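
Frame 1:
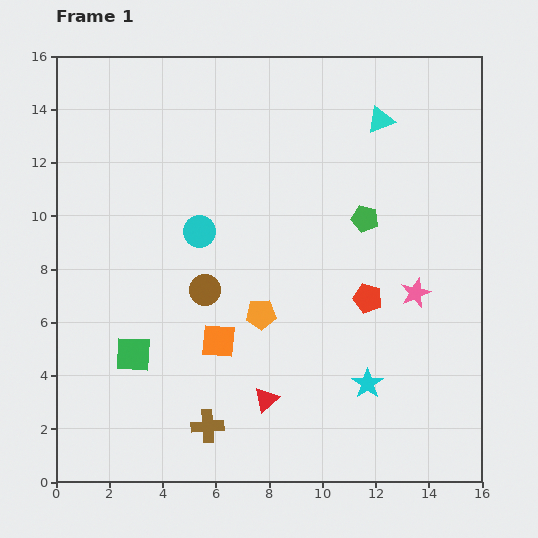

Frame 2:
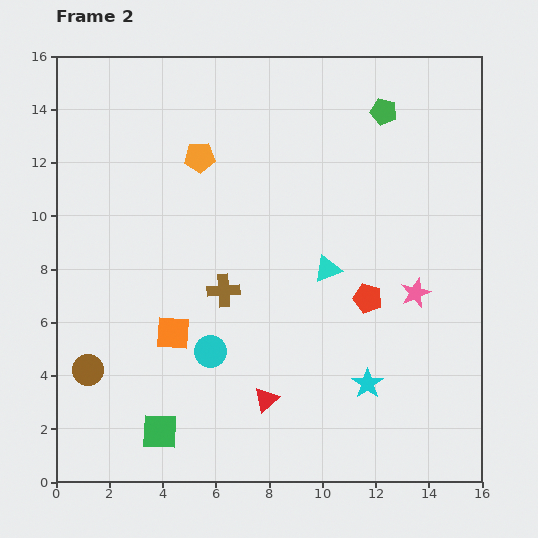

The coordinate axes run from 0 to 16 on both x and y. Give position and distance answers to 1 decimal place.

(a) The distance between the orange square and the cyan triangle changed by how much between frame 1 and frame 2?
-4.0

Distance in frame 1: 10.3. Distance in frame 2: 6.3.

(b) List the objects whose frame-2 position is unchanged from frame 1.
the cyan star, the pink star, the red pentagon, the red triangle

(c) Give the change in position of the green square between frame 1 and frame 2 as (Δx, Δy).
(1.0, -2.9)

The green square was at (2.9, 4.8) in frame 1 and (3.9, 1.9) in frame 2.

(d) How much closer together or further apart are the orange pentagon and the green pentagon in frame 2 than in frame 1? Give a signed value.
+1.8

Distance in frame 1: 5.3. Distance in frame 2: 7.1.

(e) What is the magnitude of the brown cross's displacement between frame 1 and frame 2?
5.1

The brown cross moved from (5.7, 2.1) to (6.3, 7.2), a distance of √(0.6² + 5.1²) ≈ 5.1.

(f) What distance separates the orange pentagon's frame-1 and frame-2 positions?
6.3

The orange pentagon moved from (7.7, 6.3) to (5.4, 12.2), a distance of √(2.3² + 5.9²) ≈ 6.3.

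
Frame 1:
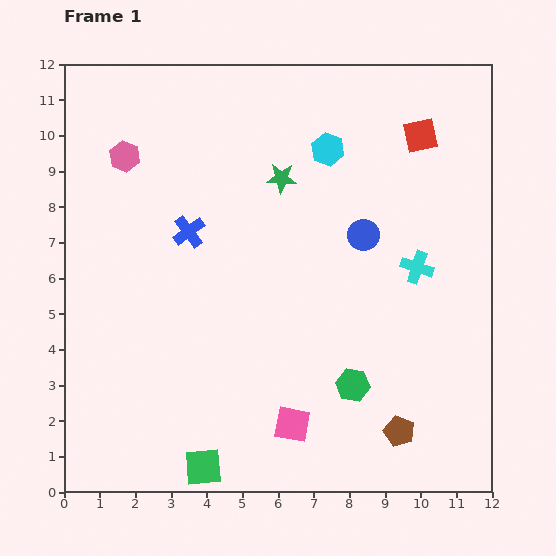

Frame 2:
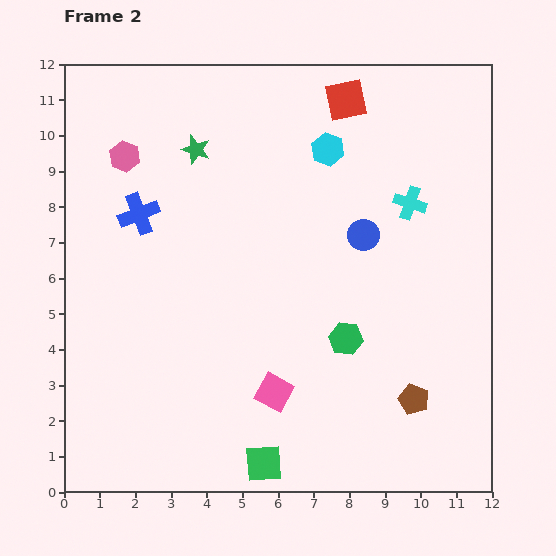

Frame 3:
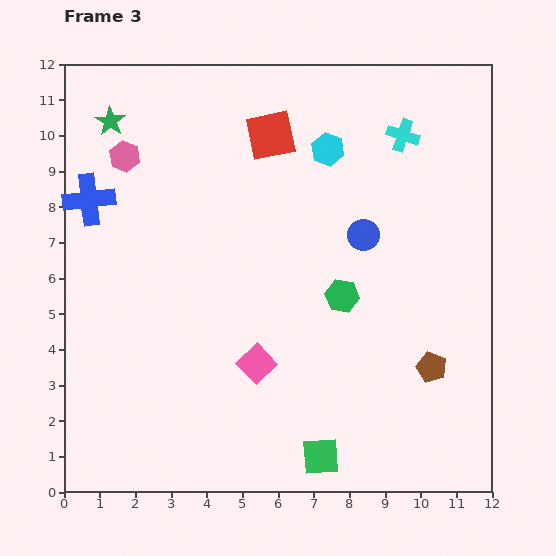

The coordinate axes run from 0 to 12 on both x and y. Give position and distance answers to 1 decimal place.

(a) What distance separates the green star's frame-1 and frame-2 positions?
2.5

The green star moved from (6.1, 8.8) to (3.7, 9.6), a distance of √(2.4² + 0.8²) ≈ 2.5.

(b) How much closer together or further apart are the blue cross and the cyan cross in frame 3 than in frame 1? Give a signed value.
+2.5

Distance in frame 1: 6.5. Distance in frame 3: 9.0.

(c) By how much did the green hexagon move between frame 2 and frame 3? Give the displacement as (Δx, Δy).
(-0.1, 1.2)

The green hexagon was at (7.9, 4.3) in frame 2 and (7.8, 5.5) in frame 3.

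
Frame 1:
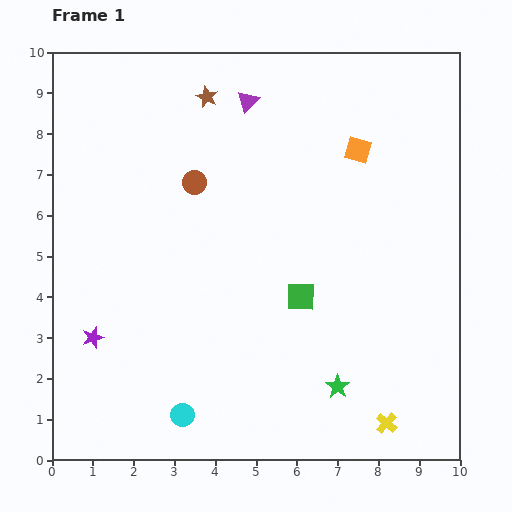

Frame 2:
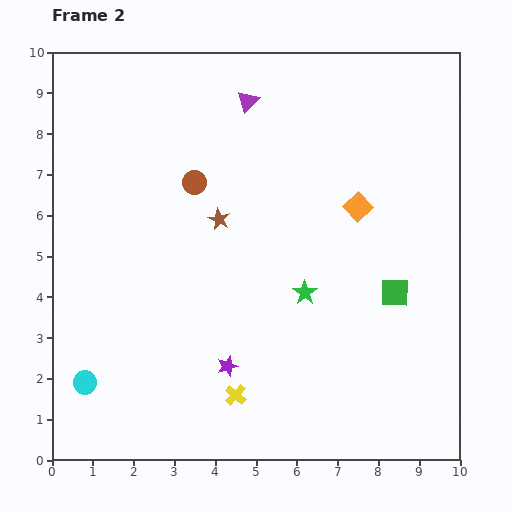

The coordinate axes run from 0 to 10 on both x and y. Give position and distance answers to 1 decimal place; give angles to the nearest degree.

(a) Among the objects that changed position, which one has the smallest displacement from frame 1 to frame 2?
the orange square

(moved 1.4)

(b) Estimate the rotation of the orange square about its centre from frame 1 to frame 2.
32° clockwise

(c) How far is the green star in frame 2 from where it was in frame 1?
2.4

The green star moved from (7.0, 1.8) to (6.2, 4.1), a distance of √(0.8² + 2.3²) ≈ 2.4.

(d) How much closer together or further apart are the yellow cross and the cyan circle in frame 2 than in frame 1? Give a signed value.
-1.3

Distance in frame 1: 5.0. Distance in frame 2: 3.7.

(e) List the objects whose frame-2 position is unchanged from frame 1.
the brown circle, the purple triangle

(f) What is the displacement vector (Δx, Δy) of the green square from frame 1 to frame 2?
(2.3, 0.1)

The green square was at (6.1, 4.0) in frame 1 and (8.4, 4.1) in frame 2.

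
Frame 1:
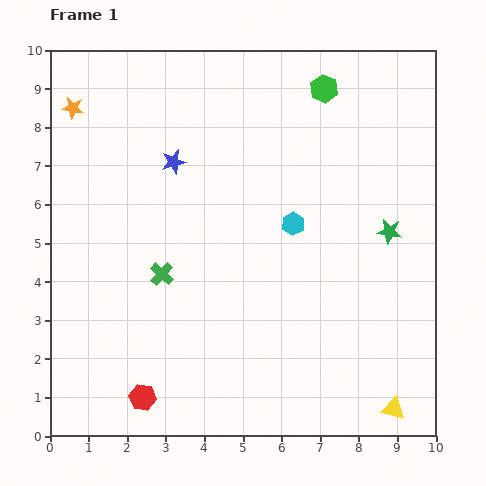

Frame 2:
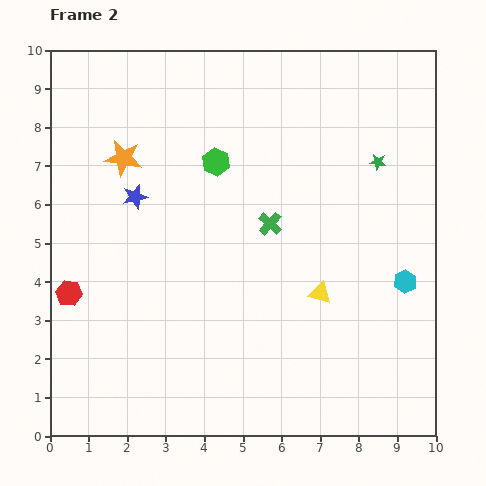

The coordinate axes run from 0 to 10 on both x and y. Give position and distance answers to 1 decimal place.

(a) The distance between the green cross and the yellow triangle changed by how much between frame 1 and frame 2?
-4.7

Distance in frame 1: 6.9. Distance in frame 2: 2.2.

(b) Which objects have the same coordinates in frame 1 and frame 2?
none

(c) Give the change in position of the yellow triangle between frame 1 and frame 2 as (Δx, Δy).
(-1.9, 3.0)

The yellow triangle was at (8.9, 0.7) in frame 1 and (7.0, 3.7) in frame 2.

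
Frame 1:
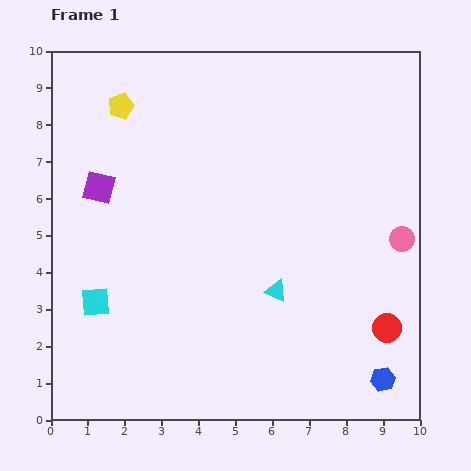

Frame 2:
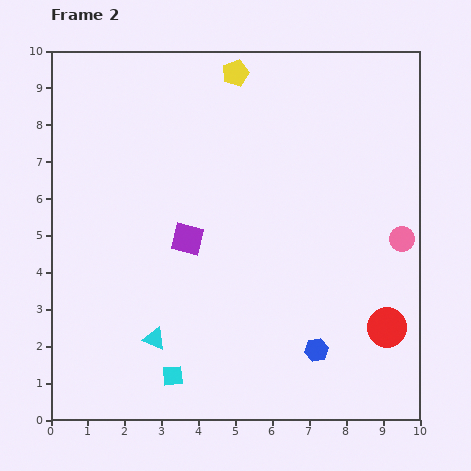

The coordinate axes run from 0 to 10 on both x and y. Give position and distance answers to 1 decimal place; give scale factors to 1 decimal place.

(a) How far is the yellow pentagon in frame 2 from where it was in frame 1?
3.2

The yellow pentagon moved from (1.9, 8.5) to (5.0, 9.4), a distance of √(3.1² + 0.9²) ≈ 3.2.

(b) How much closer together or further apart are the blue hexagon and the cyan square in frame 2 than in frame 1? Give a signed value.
-4.1

Distance in frame 1: 8.1. Distance in frame 2: 4.0.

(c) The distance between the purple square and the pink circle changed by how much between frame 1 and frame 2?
-2.5

Distance in frame 1: 8.3. Distance in frame 2: 5.8.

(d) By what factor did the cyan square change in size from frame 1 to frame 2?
0.7×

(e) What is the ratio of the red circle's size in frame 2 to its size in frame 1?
1.4×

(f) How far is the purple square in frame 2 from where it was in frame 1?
2.8

The purple square moved from (1.3, 6.3) to (3.7, 4.9), a distance of √(2.4² + 1.4²) ≈ 2.8.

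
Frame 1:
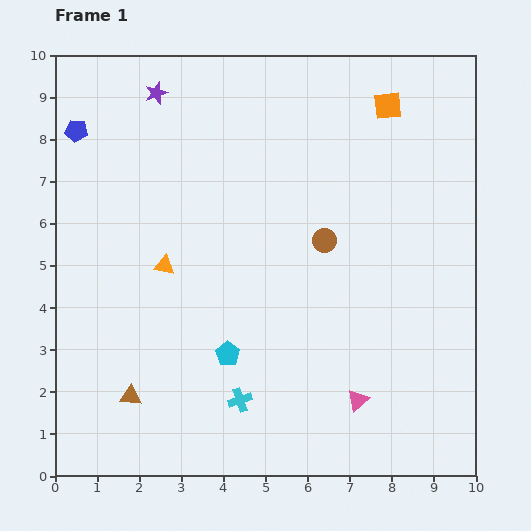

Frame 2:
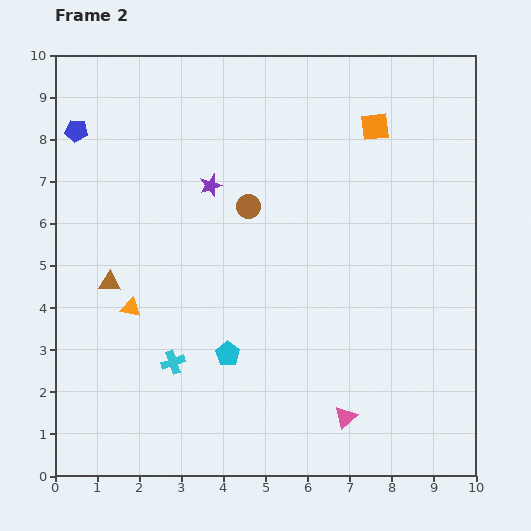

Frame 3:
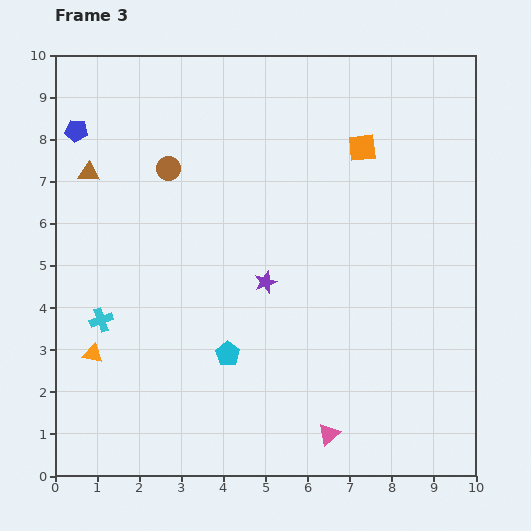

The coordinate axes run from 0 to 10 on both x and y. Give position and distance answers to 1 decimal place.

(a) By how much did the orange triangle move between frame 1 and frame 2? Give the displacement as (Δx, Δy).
(-0.8, -1.0)

The orange triangle was at (2.6, 5.0) in frame 1 and (1.8, 4.0) in frame 2.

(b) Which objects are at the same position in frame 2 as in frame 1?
the blue pentagon, the cyan pentagon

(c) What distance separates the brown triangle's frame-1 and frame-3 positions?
5.4

The brown triangle moved from (1.8, 1.9) to (0.8, 7.2), a distance of √(1.0² + 5.3²) ≈ 5.4.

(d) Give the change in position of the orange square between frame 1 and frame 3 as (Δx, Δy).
(-0.6, -1.0)

The orange square was at (7.9, 8.8) in frame 1 and (7.3, 7.8) in frame 3.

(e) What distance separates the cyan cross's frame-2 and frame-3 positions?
2.0

The cyan cross moved from (2.8, 2.7) to (1.1, 3.7), a distance of √(1.7² + 1.0²) ≈ 2.0.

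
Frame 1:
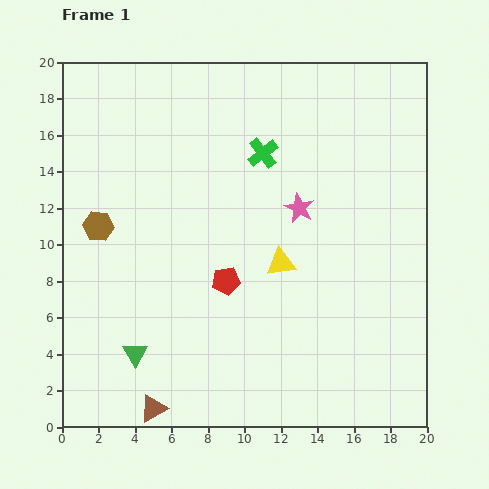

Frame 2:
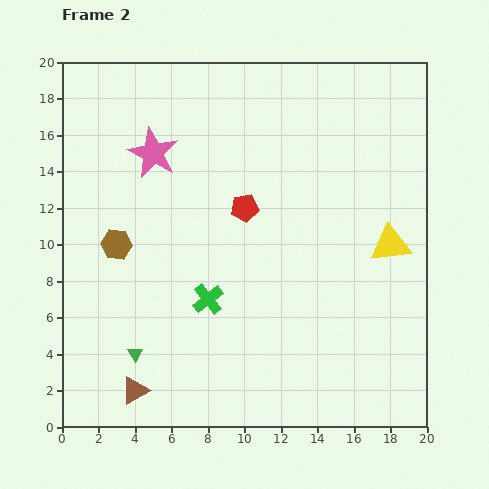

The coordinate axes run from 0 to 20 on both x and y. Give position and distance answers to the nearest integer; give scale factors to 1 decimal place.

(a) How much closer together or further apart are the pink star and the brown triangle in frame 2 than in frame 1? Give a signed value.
-1

Distance in frame 1: 14. Distance in frame 2: 13.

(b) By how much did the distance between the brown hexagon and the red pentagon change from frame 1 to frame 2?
-1

Distance in frame 1: 8. Distance in frame 2: 7.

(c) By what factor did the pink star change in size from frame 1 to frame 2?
1.7×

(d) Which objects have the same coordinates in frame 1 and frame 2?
the green triangle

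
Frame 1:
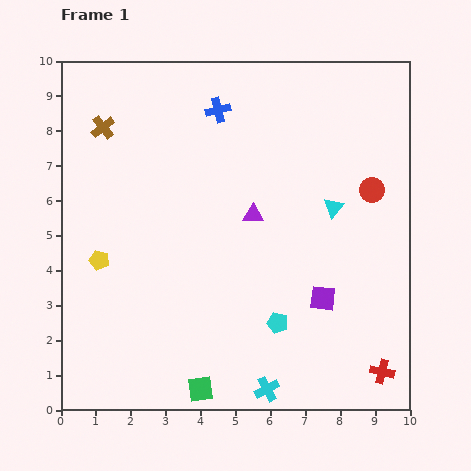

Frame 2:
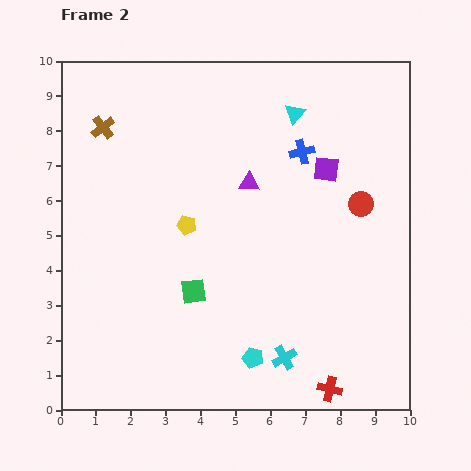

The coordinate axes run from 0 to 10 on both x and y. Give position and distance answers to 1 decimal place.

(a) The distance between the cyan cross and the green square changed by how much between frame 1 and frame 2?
+1.3

Distance in frame 1: 1.9. Distance in frame 2: 3.2.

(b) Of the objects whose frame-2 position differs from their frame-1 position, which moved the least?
the red circle

(moved 0.5)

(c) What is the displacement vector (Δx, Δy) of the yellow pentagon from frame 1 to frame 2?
(2.5, 1.0)

The yellow pentagon was at (1.1, 4.3) in frame 1 and (3.6, 5.3) in frame 2.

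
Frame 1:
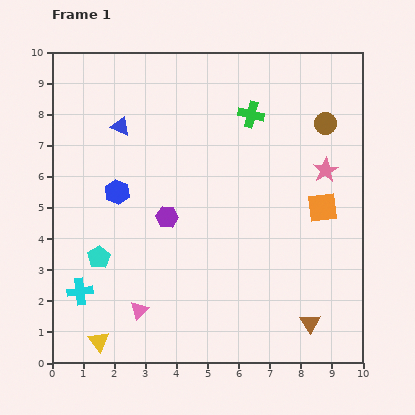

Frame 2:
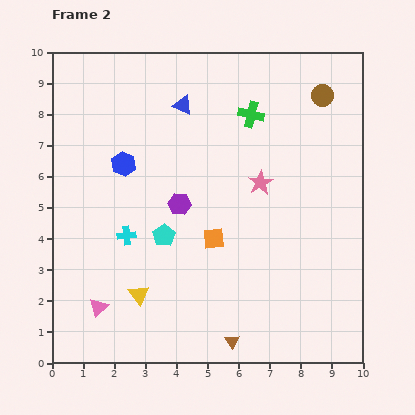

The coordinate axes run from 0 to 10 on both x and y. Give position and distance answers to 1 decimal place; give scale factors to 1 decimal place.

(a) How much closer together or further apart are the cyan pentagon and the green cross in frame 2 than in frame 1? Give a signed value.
-1.9

Distance in frame 1: 6.7. Distance in frame 2: 4.8.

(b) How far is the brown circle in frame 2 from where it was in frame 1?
0.9

The brown circle moved from (8.8, 7.7) to (8.7, 8.6), a distance of √(0.1² + 0.9²) ≈ 0.9.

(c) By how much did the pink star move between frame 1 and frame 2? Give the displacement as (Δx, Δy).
(-2.1, -0.4)

The pink star was at (8.8, 6.2) in frame 1 and (6.7, 5.8) in frame 2.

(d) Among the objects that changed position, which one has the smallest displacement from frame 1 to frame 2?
the purple hexagon

(moved 0.6)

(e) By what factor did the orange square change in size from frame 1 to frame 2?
0.7×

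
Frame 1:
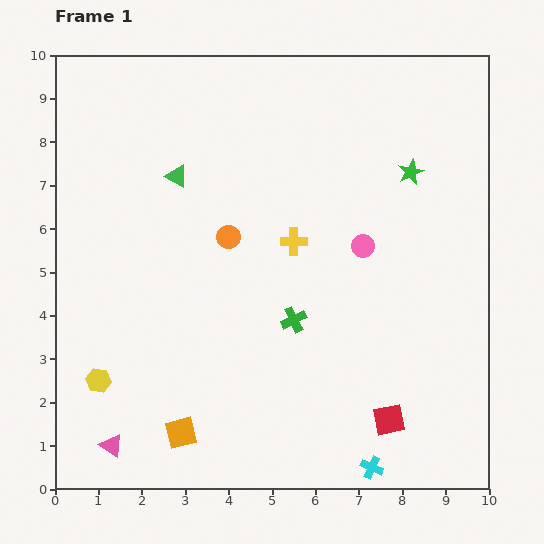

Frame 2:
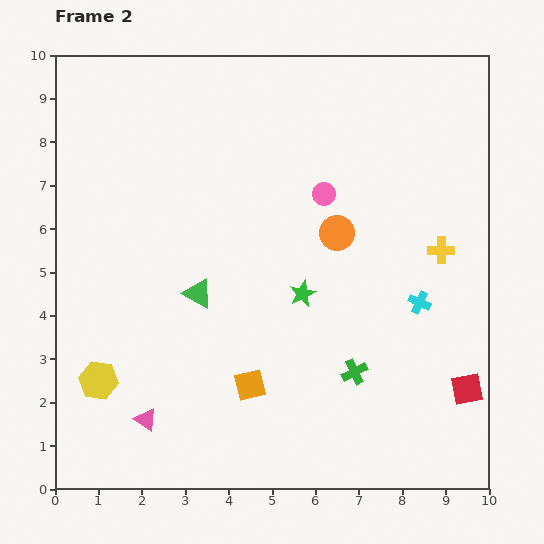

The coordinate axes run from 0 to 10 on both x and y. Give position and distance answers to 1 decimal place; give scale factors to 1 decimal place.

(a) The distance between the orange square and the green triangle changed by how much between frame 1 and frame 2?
-3.5

Distance in frame 1: 5.9. Distance in frame 2: 2.4.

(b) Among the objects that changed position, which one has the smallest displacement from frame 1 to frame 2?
the pink triangle

(moved 1.0)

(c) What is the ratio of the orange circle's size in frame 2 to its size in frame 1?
1.5×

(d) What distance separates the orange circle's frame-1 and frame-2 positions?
2.5

The orange circle moved from (4.0, 5.8) to (6.5, 5.9), a distance of √(2.5² + 0.1²) ≈ 2.5.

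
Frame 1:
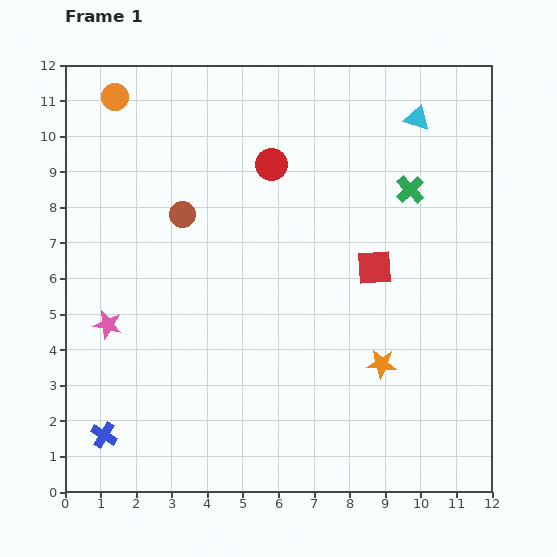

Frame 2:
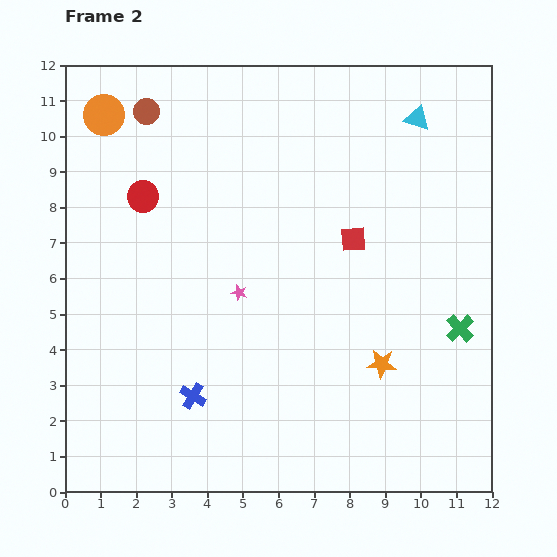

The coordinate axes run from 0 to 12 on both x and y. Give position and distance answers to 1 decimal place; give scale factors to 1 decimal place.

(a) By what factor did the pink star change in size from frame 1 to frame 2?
0.6×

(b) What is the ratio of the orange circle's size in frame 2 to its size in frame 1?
1.5×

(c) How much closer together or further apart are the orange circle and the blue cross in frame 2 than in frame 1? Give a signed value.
-1.2

Distance in frame 1: 9.5. Distance in frame 2: 8.3.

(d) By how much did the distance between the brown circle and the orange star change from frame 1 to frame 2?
+2.7

Distance in frame 1: 7.0. Distance in frame 2: 9.7.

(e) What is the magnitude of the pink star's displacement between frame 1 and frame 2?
3.8

The pink star moved from (1.2, 4.7) to (4.9, 5.6), a distance of √(3.7² + 0.9²) ≈ 3.8.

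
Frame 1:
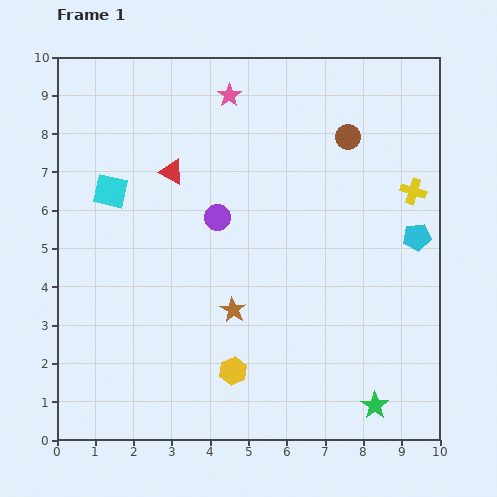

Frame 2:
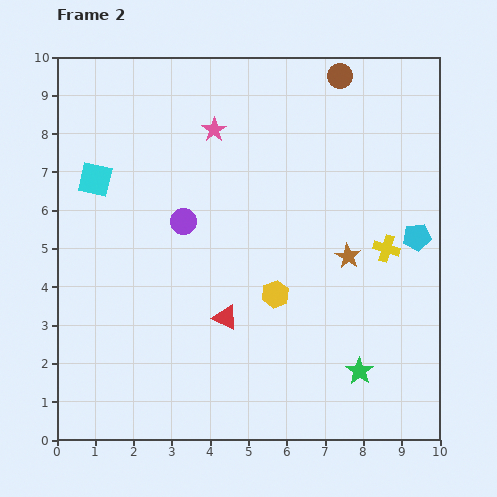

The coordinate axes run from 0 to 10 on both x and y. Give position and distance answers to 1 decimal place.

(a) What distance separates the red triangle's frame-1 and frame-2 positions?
4.0

The red triangle moved from (3.0, 7.0) to (4.4, 3.2), a distance of √(1.4² + 3.8²) ≈ 4.0.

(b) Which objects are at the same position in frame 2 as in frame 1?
the cyan pentagon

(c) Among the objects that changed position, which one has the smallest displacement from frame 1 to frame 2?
the cyan square

(moved 0.5)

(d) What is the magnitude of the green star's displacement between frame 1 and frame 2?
1.0

The green star moved from (8.3, 0.9) to (7.9, 1.8), a distance of √(0.4² + 0.9²) ≈ 1.0.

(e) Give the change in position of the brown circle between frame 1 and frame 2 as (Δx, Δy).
(-0.2, 1.6)

The brown circle was at (7.6, 7.9) in frame 1 and (7.4, 9.5) in frame 2.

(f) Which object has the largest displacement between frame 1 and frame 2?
the red triangle

(moved 4.0; next 3.3)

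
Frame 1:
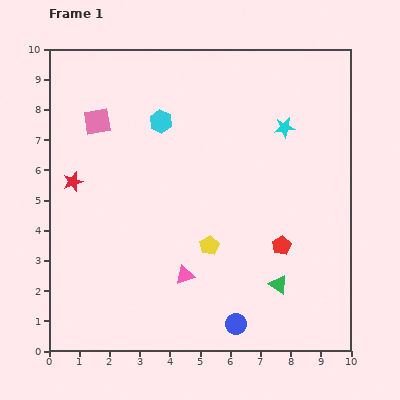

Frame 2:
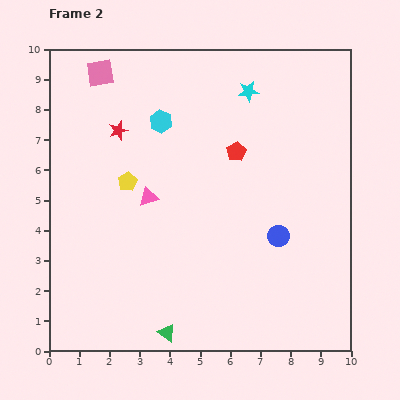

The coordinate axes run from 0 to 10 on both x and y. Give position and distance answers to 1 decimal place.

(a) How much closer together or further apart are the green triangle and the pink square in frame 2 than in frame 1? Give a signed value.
+0.8

Distance in frame 1: 8.1. Distance in frame 2: 8.9.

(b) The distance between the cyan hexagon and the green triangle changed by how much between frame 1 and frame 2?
+0.3

Distance in frame 1: 6.7. Distance in frame 2: 7.0.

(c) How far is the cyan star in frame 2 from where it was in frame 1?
1.7

The cyan star moved from (7.8, 7.4) to (6.6, 8.6), a distance of √(1.2² + 1.2²) ≈ 1.7.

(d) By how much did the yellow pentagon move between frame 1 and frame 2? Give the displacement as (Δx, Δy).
(-2.7, 2.1)

The yellow pentagon was at (5.3, 3.5) in frame 1 and (2.6, 5.6) in frame 2.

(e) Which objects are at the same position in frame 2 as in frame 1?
the cyan hexagon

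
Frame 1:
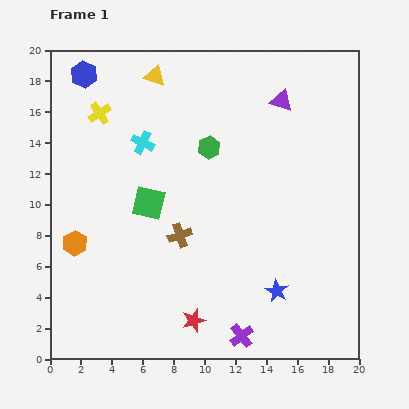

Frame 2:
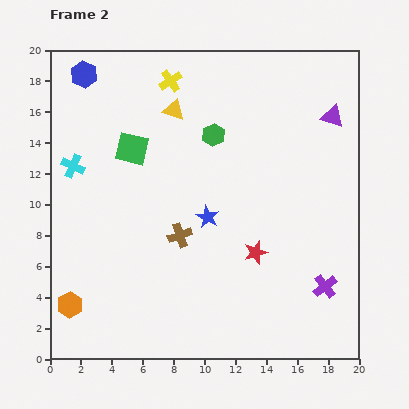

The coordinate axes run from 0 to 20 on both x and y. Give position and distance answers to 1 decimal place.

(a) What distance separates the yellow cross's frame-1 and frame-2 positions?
5.1

The yellow cross moved from (3.2, 15.9) to (7.8, 18.0), a distance of √(4.6² + 2.1²) ≈ 5.1.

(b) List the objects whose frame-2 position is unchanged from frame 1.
the blue hexagon, the brown cross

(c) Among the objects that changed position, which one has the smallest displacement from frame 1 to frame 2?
the green hexagon

(moved 0.9)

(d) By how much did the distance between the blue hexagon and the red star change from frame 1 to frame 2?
-1.4

Distance in frame 1: 17.4. Distance in frame 2: 16.0.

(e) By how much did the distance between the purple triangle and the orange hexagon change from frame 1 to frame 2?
+4.6

Distance in frame 1: 16.3. Distance in frame 2: 20.9.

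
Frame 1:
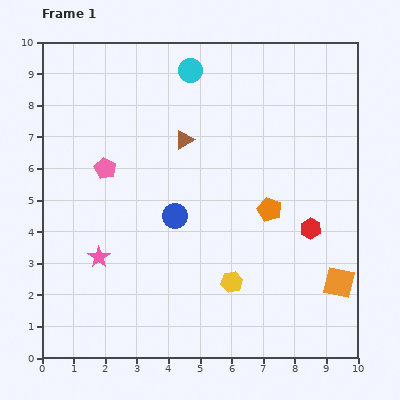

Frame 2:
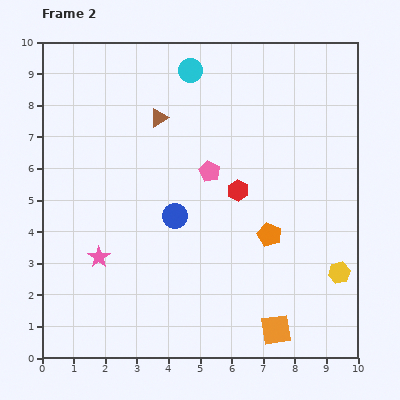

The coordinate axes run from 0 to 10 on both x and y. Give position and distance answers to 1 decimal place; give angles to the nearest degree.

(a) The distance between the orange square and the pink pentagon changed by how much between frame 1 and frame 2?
-2.8

Distance in frame 1: 8.2. Distance in frame 2: 5.4.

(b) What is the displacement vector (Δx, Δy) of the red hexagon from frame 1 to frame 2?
(-2.3, 1.2)

The red hexagon was at (8.5, 4.1) in frame 1 and (6.2, 5.3) in frame 2.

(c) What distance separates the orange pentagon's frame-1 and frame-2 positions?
0.8

The orange pentagon moved from (7.2, 4.7) to (7.2, 3.9), a distance of √(0.0² + 0.8²) ≈ 0.8.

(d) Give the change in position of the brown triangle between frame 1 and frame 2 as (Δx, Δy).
(-0.8, 0.7)

The brown triangle was at (4.5, 6.9) in frame 1 and (3.7, 7.6) in frame 2.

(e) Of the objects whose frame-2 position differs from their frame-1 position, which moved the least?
the orange pentagon

(moved 0.8)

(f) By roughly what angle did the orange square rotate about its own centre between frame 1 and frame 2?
20° counter-clockwise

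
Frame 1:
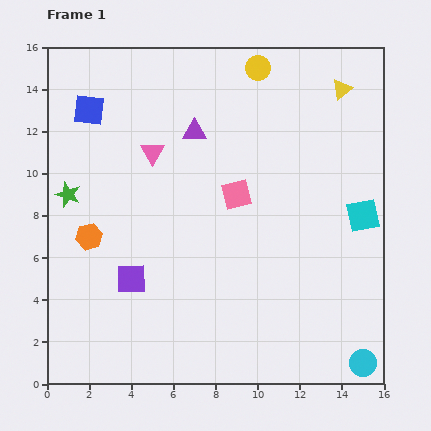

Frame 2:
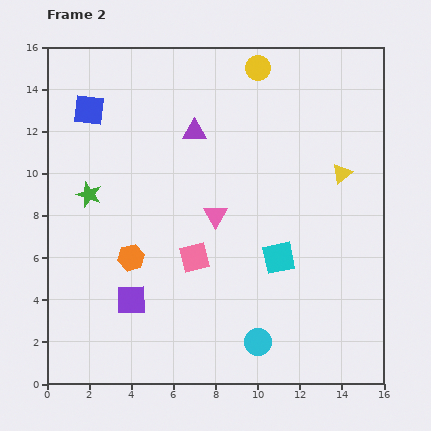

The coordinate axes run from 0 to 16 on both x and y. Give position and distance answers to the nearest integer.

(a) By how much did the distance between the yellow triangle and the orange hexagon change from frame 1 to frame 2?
-3

Distance in frame 1: 14. Distance in frame 2: 11.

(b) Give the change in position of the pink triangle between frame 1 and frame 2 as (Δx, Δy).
(3, -3)

The pink triangle was at (5, 11) in frame 1 and (8, 8) in frame 2.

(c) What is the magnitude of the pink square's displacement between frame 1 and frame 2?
4

The pink square moved from (9, 9) to (7, 6), a distance of √(2² + 3²) ≈ 4.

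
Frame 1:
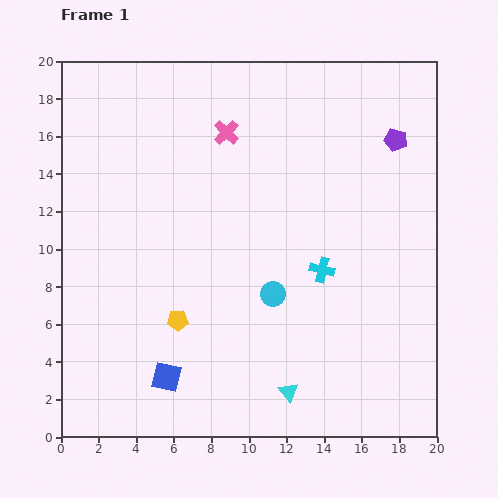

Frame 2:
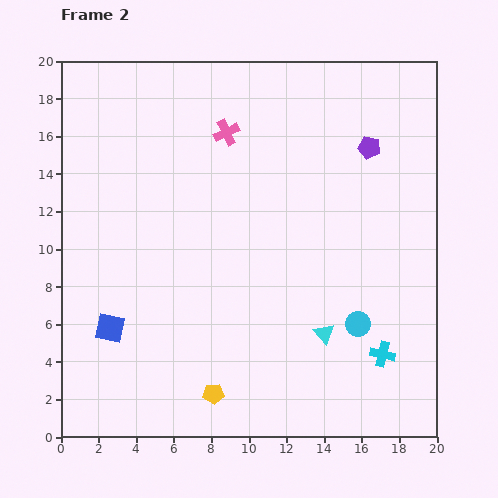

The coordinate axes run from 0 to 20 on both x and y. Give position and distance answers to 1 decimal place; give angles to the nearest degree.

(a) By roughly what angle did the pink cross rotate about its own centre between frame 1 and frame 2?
20° clockwise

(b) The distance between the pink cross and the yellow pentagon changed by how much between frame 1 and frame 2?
+3.6

Distance in frame 1: 10.3. Distance in frame 2: 13.9.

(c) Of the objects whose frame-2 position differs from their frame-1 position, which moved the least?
the purple pentagon

(moved 1.5)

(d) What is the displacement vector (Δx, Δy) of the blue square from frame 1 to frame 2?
(-3.0, 2.6)

The blue square was at (5.6, 3.2) in frame 1 and (2.6, 5.8) in frame 2.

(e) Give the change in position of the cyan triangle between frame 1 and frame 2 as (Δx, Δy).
(1.9, 3.1)

The cyan triangle was at (12.1, 2.4) in frame 1 and (14.0, 5.5) in frame 2.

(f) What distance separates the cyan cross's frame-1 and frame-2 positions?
5.5

The cyan cross moved from (13.9, 8.9) to (17.1, 4.4), a distance of √(3.2² + 4.5²) ≈ 5.5.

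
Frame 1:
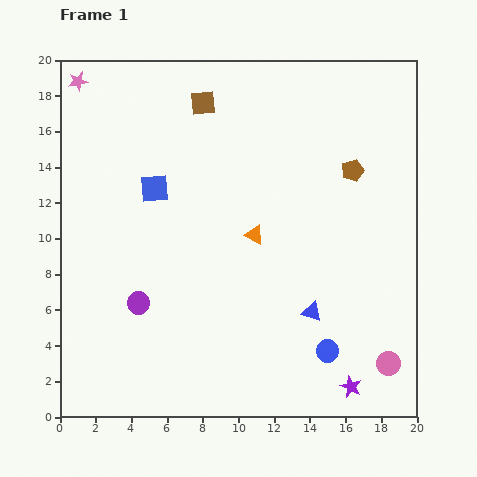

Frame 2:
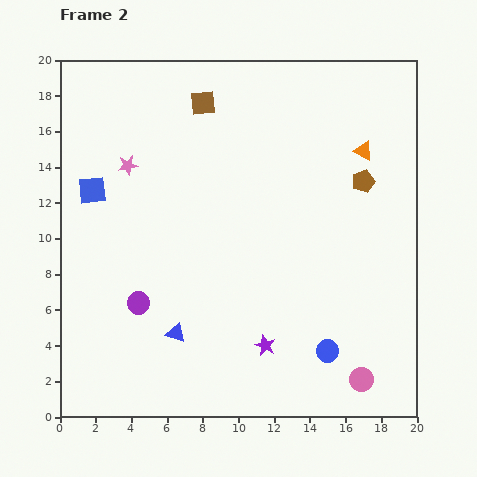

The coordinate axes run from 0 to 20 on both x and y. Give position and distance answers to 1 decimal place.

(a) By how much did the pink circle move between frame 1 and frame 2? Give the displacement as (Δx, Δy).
(-1.5, -0.9)

The pink circle was at (18.4, 3.0) in frame 1 and (16.9, 2.1) in frame 2.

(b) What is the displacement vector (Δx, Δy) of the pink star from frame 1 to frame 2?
(2.8, -4.7)

The pink star was at (1.0, 18.8) in frame 1 and (3.8, 14.1) in frame 2.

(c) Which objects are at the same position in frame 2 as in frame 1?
the blue circle, the purple circle, the brown square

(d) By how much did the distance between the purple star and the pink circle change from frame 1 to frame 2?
+3.2

Distance in frame 1: 2.5. Distance in frame 2: 5.7.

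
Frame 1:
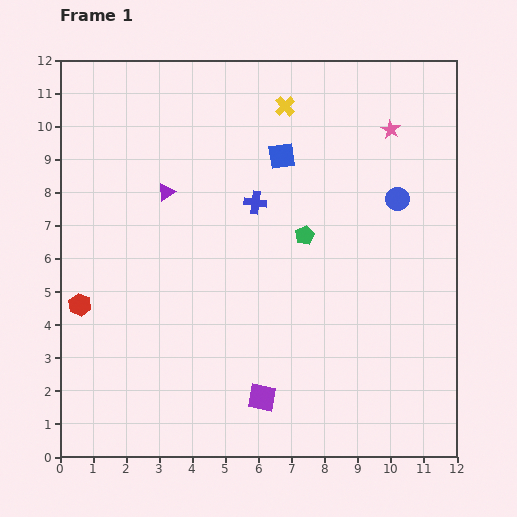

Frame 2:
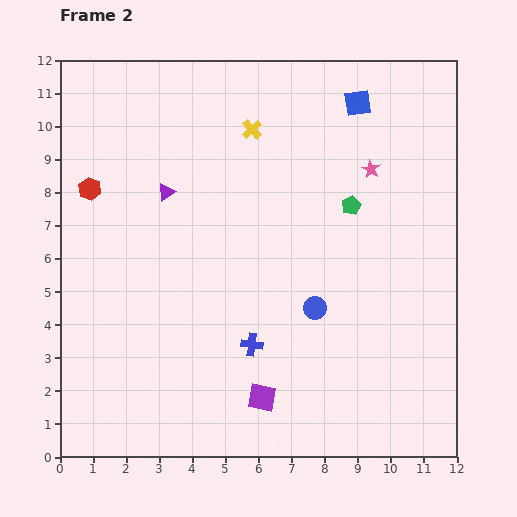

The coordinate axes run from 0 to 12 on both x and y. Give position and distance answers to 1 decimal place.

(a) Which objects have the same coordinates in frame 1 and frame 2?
the purple square, the purple triangle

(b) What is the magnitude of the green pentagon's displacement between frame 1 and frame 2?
1.7

The green pentagon moved from (7.4, 6.7) to (8.8, 7.6), a distance of √(1.4² + 0.9²) ≈ 1.7.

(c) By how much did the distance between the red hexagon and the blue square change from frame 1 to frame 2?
+0.9

Distance in frame 1: 7.6. Distance in frame 2: 8.5.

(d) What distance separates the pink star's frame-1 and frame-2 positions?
1.3

The pink star moved from (10.0, 9.9) to (9.4, 8.7), a distance of √(0.6² + 1.2²) ≈ 1.3.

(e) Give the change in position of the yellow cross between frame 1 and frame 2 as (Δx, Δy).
(-1.0, -0.7)

The yellow cross was at (6.8, 10.6) in frame 1 and (5.8, 9.9) in frame 2.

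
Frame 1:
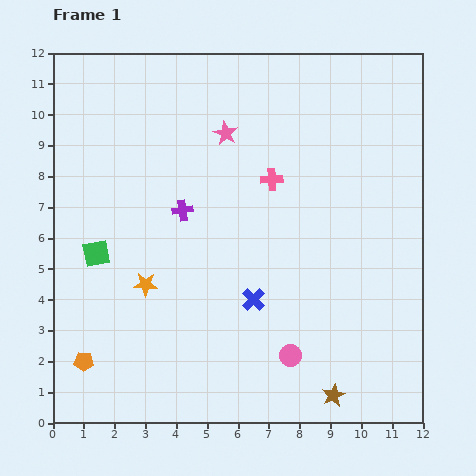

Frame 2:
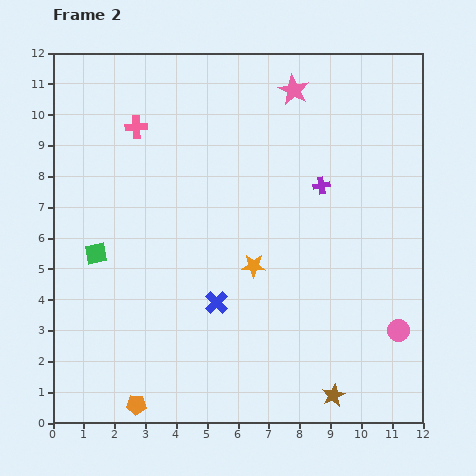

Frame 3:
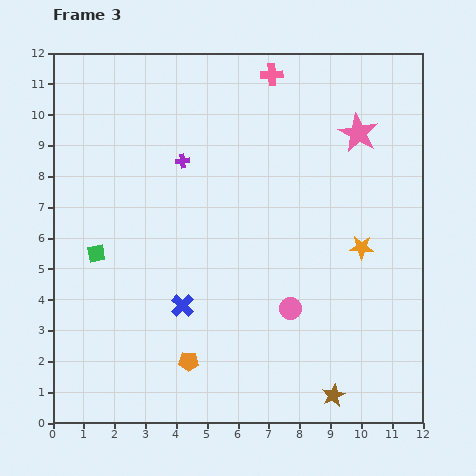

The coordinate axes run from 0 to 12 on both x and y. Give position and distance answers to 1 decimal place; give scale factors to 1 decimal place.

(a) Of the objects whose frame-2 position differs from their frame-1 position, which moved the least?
the blue cross

(moved 1.2)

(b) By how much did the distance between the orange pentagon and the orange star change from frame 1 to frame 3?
+3.5

Distance in frame 1: 3.2. Distance in frame 3: 6.7.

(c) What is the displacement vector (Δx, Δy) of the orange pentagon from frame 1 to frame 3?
(3.4, 0.0)

The orange pentagon was at (1.0, 2.0) in frame 1 and (4.4, 2.0) in frame 3.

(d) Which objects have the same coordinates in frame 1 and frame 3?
the green square, the brown star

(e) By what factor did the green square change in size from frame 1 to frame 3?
0.7×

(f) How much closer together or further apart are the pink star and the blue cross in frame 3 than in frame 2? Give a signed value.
+0.7

Distance in frame 2: 7.3. Distance in frame 3: 8.0.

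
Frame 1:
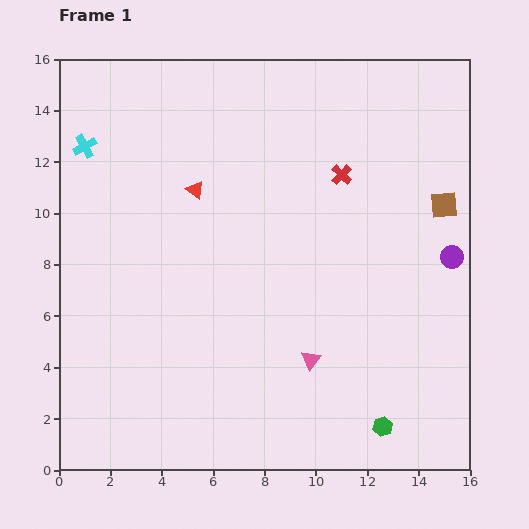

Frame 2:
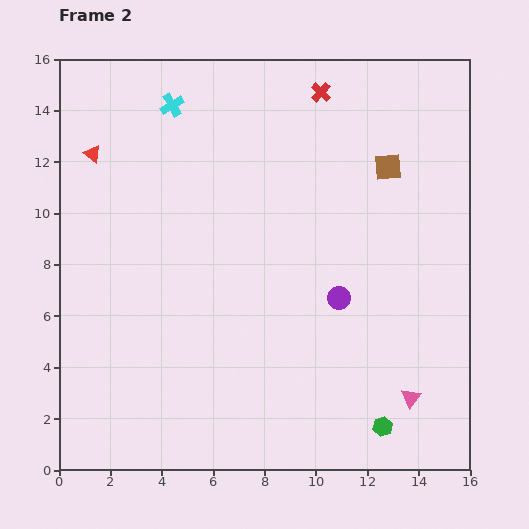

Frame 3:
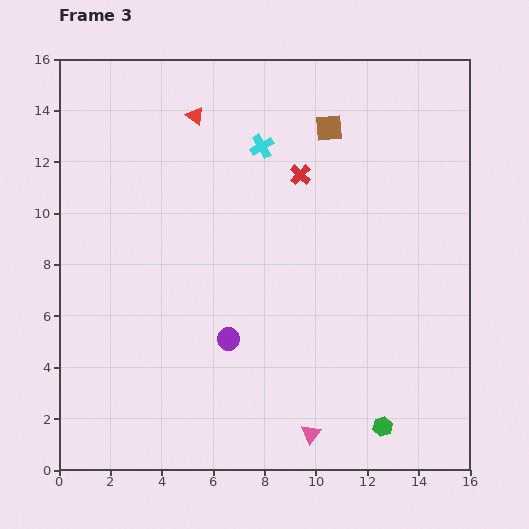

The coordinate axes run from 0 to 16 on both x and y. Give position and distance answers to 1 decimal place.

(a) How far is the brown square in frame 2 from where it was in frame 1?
2.7

The brown square moved from (15.0, 10.3) to (12.8, 11.8), a distance of √(2.2² + 1.5²) ≈ 2.7.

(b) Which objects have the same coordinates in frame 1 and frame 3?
the green hexagon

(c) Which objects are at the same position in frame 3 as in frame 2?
the green hexagon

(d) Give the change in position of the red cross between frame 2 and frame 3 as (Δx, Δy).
(-0.8, -3.2)

The red cross was at (10.2, 14.7) in frame 2 and (9.4, 11.5) in frame 3.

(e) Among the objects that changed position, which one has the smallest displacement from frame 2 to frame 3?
the brown square

(moved 2.7)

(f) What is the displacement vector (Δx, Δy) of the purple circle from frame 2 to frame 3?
(-4.3, -1.6)

The purple circle was at (10.9, 6.7) in frame 2 and (6.6, 5.1) in frame 3.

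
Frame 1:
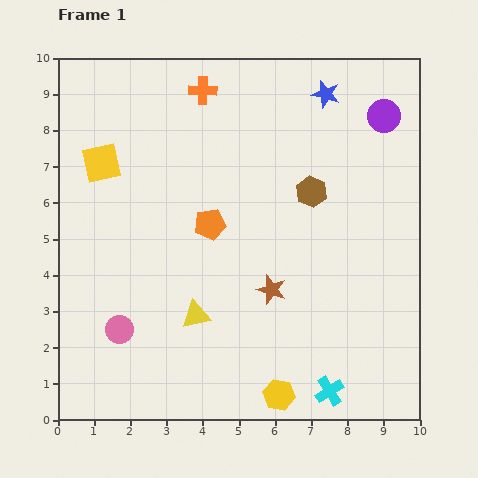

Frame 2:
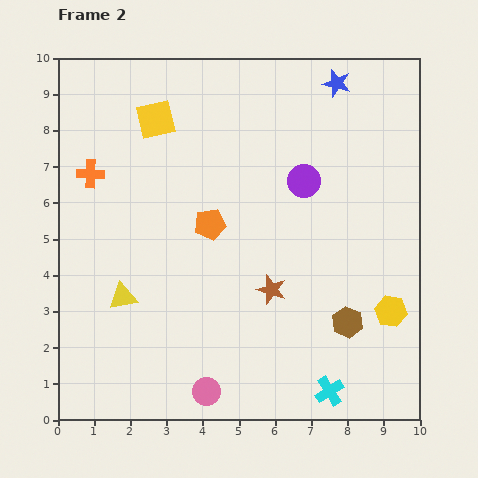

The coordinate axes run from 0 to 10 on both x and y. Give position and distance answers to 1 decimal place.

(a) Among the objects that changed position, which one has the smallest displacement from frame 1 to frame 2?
the blue star

(moved 0.4)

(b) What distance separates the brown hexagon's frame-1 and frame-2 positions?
3.7

The brown hexagon moved from (7.0, 6.3) to (8.0, 2.7), a distance of √(1.0² + 3.6²) ≈ 3.7.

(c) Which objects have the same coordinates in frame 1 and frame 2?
the brown star, the orange pentagon, the cyan cross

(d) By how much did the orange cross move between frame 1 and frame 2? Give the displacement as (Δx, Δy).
(-3.1, -2.3)

The orange cross was at (4.0, 9.1) in frame 1 and (0.9, 6.8) in frame 2.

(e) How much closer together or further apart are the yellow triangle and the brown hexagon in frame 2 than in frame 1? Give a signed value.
+1.5

Distance in frame 1: 4.7. Distance in frame 2: 6.2.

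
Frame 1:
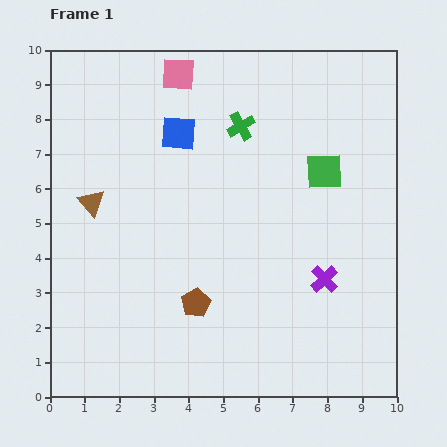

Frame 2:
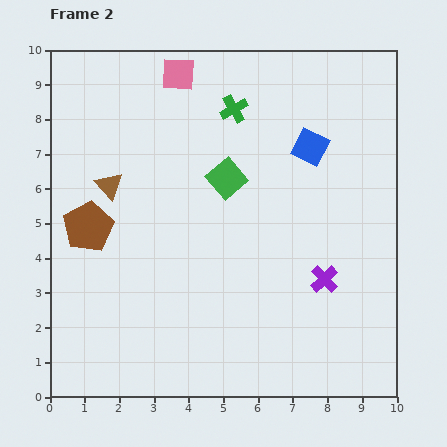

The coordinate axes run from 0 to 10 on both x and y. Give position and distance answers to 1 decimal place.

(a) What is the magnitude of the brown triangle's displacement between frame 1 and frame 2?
0.7

The brown triangle moved from (1.2, 5.6) to (1.7, 6.1), a distance of √(0.5² + 0.5²) ≈ 0.7.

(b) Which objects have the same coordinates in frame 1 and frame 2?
the pink square, the purple cross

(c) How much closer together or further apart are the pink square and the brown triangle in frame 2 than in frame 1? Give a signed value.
-0.7

Distance in frame 1: 4.5. Distance in frame 2: 3.8.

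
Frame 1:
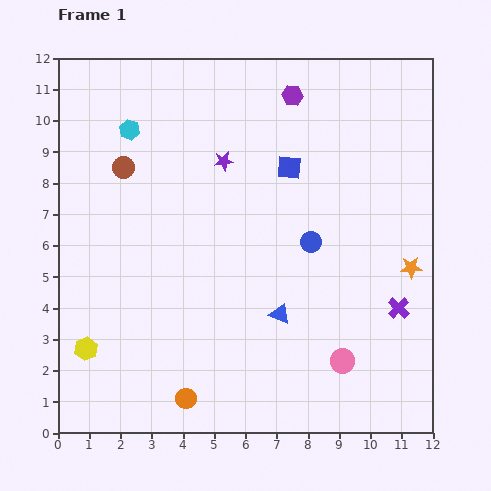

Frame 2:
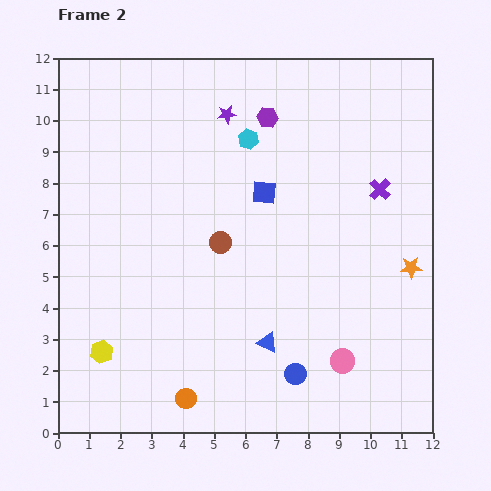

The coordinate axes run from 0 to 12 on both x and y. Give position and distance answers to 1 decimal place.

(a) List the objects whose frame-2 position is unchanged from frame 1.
the pink circle, the orange circle, the orange star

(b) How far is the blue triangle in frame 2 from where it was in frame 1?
1.0

The blue triangle moved from (7.1, 3.8) to (6.7, 2.9), a distance of √(0.4² + 0.9²) ≈ 1.0.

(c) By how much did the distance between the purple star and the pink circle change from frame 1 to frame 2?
+1.3

Distance in frame 1: 7.4. Distance in frame 2: 8.7.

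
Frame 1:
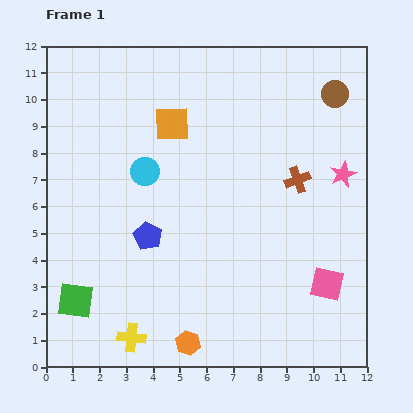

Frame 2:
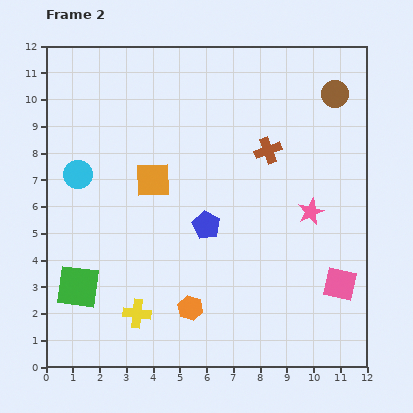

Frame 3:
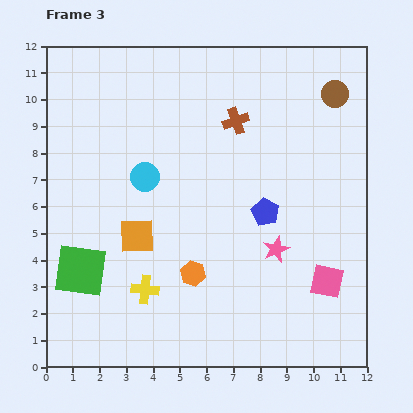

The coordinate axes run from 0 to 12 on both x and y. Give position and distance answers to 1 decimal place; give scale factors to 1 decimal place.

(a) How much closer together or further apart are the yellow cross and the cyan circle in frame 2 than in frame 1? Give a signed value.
-0.6

Distance in frame 1: 6.2. Distance in frame 2: 5.6.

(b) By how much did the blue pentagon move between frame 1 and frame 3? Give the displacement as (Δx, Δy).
(4.4, 0.9)

The blue pentagon was at (3.8, 4.9) in frame 1 and (8.2, 5.8) in frame 3.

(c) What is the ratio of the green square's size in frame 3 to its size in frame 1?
1.5×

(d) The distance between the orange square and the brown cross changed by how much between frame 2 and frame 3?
+1.3

Distance in frame 2: 4.4. Distance in frame 3: 5.7.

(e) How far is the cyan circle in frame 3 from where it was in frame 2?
2.5

The cyan circle moved from (1.2, 7.2) to (3.7, 7.1), a distance of √(2.5² + 0.1²) ≈ 2.5.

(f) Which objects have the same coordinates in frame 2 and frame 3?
the brown circle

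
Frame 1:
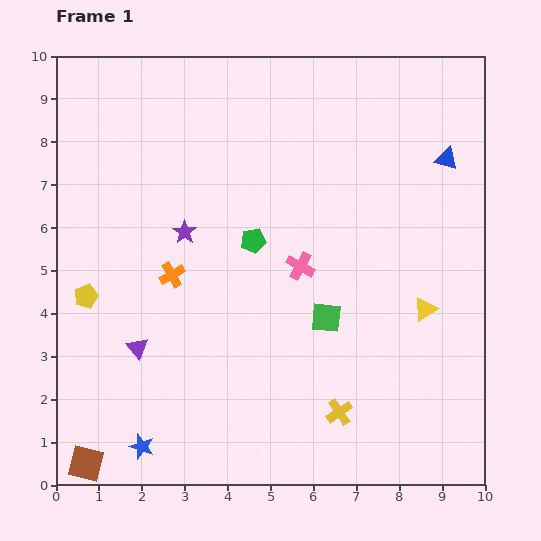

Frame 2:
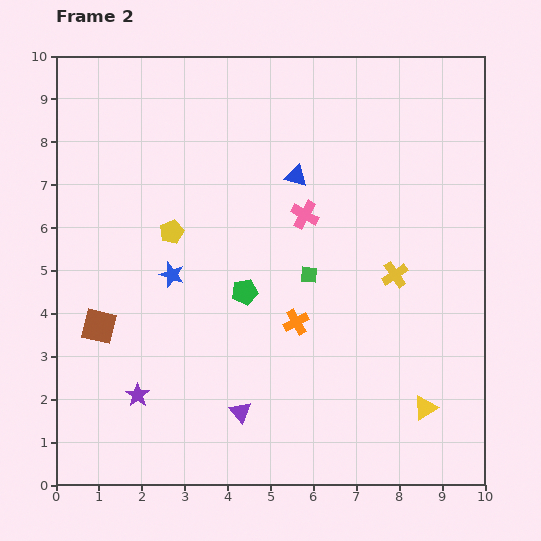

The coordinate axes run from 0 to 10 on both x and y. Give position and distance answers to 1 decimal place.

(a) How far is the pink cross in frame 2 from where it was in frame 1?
1.2

The pink cross moved from (5.7, 5.1) to (5.8, 6.3), a distance of √(0.1² + 1.2²) ≈ 1.2.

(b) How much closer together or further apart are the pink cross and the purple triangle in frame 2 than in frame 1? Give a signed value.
+0.6

Distance in frame 1: 4.2. Distance in frame 2: 4.8.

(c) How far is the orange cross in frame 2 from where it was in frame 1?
3.1

The orange cross moved from (2.7, 4.9) to (5.6, 3.8), a distance of √(2.9² + 1.1²) ≈ 3.1.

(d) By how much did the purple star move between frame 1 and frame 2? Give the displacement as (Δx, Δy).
(-1.1, -3.8)

The purple star was at (3.0, 5.9) in frame 1 and (1.9, 2.1) in frame 2.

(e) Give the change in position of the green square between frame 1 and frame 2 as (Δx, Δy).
(-0.4, 1.0)

The green square was at (6.3, 3.9) in frame 1 and (5.9, 4.9) in frame 2.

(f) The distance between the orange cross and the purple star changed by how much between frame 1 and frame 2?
+3.1

Distance in frame 1: 1.0. Distance in frame 2: 4.1.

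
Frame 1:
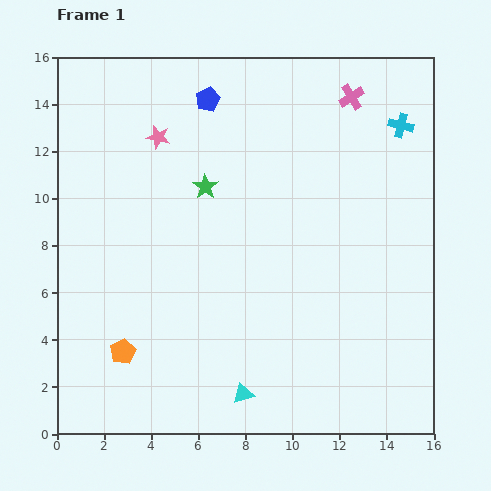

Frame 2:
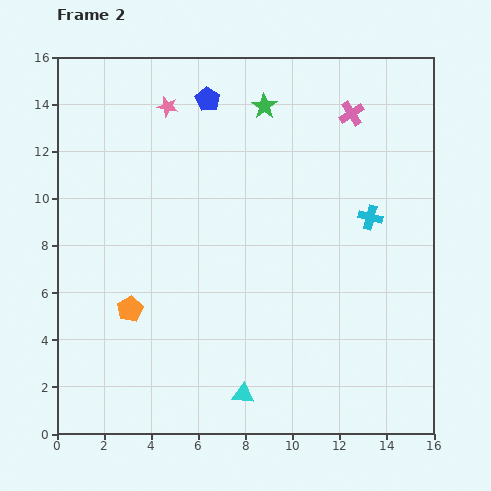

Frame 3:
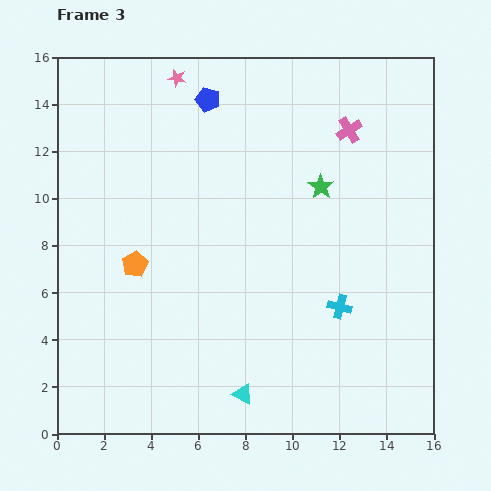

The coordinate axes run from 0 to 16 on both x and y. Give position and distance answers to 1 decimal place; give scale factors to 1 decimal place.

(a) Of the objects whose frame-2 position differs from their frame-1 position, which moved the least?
the pink cross

(moved 0.7)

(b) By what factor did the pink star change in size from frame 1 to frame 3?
0.7×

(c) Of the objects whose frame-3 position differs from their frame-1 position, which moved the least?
the pink cross

(moved 1.4)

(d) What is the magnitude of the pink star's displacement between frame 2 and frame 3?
1.3

The pink star moved from (4.7, 13.9) to (5.1, 15.1), a distance of √(0.4² + 1.2²) ≈ 1.3.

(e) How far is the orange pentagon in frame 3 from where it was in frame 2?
1.9

The orange pentagon moved from (3.1, 5.3) to (3.3, 7.2), a distance of √(0.2² + 1.9²) ≈ 1.9.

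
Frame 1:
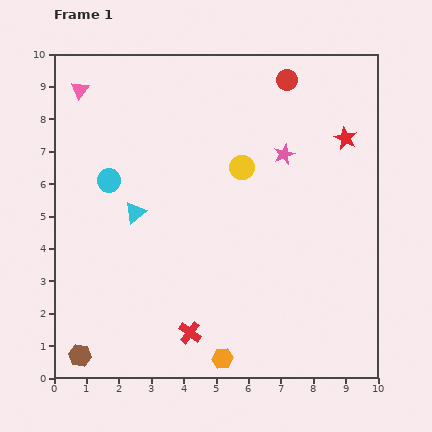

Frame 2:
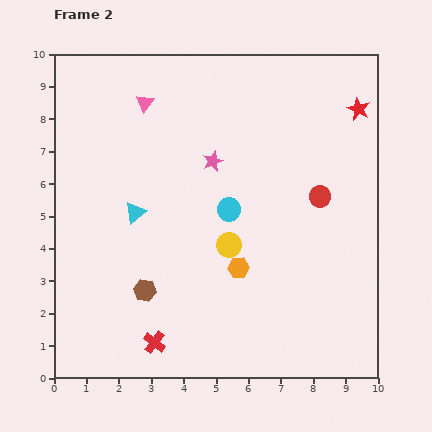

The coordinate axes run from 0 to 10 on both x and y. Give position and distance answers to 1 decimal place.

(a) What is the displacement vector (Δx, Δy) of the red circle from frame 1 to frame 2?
(1.0, -3.6)

The red circle was at (7.2, 9.2) in frame 1 and (8.2, 5.6) in frame 2.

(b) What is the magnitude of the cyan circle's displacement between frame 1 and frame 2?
3.8

The cyan circle moved from (1.7, 6.1) to (5.4, 5.2), a distance of √(3.7² + 0.9²) ≈ 3.8.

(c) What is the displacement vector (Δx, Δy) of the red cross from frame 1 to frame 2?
(-1.1, -0.3)

The red cross was at (4.2, 1.4) in frame 1 and (3.1, 1.1) in frame 2.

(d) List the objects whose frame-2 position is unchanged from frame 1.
the cyan triangle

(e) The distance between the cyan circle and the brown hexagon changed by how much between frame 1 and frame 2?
-1.9

Distance in frame 1: 5.5. Distance in frame 2: 3.6.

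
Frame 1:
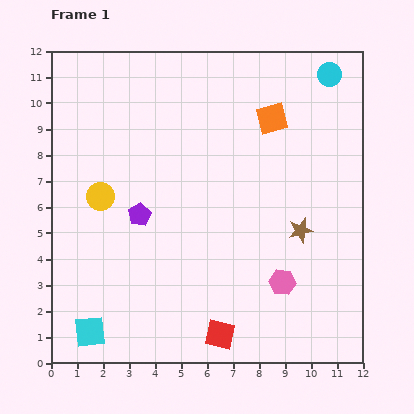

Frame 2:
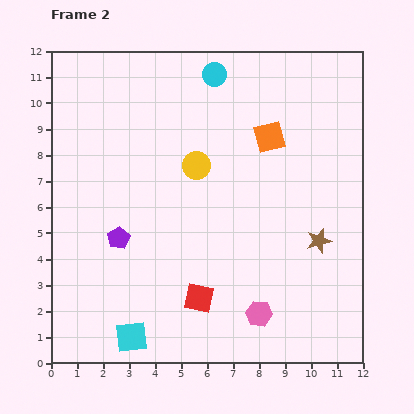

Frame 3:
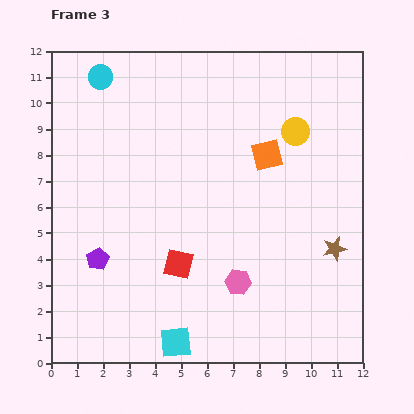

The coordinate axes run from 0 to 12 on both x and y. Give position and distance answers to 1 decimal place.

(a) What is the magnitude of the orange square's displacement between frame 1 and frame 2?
0.7

The orange square moved from (8.5, 9.4) to (8.4, 8.7), a distance of √(0.1² + 0.7²) ≈ 0.7.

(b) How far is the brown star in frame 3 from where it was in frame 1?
1.5

The brown star moved from (9.6, 5.1) to (10.9, 4.4), a distance of √(1.3² + 0.7²) ≈ 1.5.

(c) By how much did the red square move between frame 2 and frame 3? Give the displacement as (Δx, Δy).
(-0.8, 1.3)

The red square was at (5.7, 2.5) in frame 2 and (4.9, 3.8) in frame 3.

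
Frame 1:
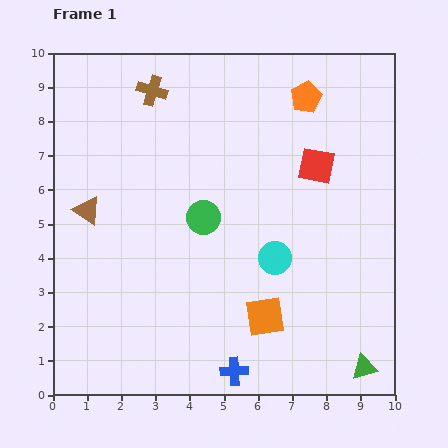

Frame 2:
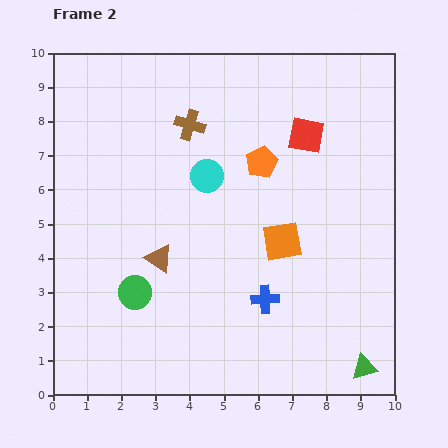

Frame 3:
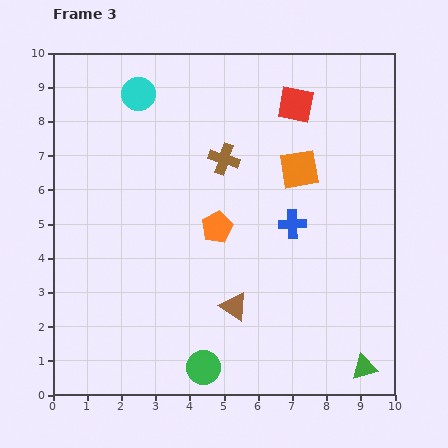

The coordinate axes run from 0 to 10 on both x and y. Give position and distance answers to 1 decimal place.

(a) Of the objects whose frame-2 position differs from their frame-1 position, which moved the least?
the red square

(moved 0.9)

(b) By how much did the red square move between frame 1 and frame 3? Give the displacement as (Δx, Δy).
(-0.6, 1.8)

The red square was at (7.7, 6.7) in frame 1 and (7.1, 8.5) in frame 3.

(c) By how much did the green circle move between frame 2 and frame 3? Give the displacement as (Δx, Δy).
(2.0, -2.2)

The green circle was at (2.4, 3.0) in frame 2 and (4.4, 0.8) in frame 3.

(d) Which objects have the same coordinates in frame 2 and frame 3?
the green triangle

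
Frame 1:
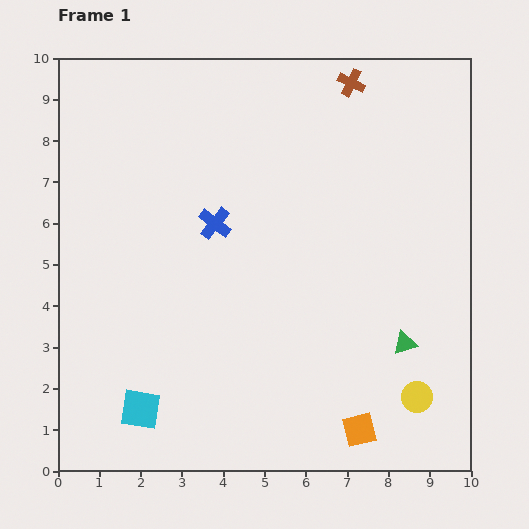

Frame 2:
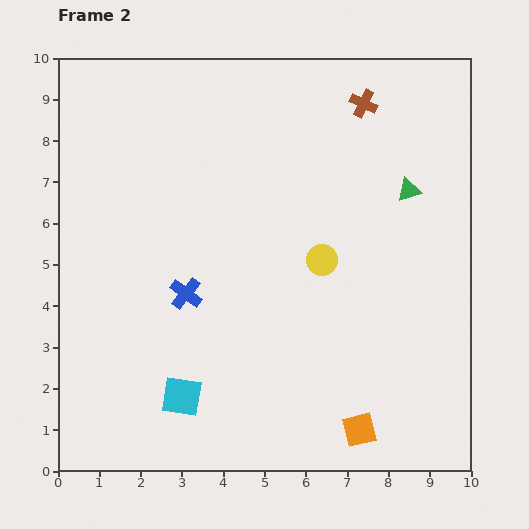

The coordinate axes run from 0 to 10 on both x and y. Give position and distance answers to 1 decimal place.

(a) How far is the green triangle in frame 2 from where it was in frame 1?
3.7

The green triangle moved from (8.4, 3.1) to (8.5, 6.8), a distance of √(0.1² + 3.7²) ≈ 3.7.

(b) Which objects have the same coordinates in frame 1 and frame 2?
the orange square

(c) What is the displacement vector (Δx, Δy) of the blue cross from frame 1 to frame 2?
(-0.7, -1.7)

The blue cross was at (3.8, 6.0) in frame 1 and (3.1, 4.3) in frame 2.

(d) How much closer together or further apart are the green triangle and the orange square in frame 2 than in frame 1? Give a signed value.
+3.5

Distance in frame 1: 2.4. Distance in frame 2: 5.9.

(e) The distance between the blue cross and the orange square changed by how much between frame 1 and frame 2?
-0.8

Distance in frame 1: 6.1. Distance in frame 2: 5.3.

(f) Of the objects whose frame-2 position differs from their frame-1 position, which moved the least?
the brown cross

(moved 0.6)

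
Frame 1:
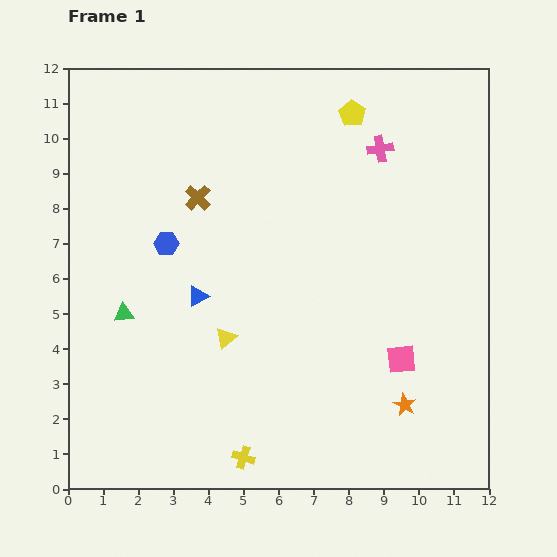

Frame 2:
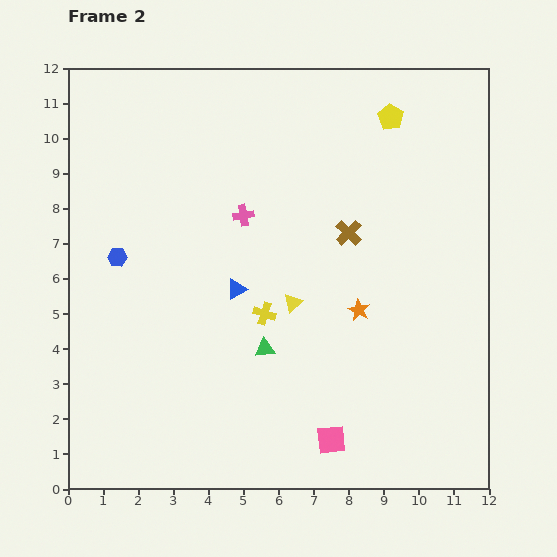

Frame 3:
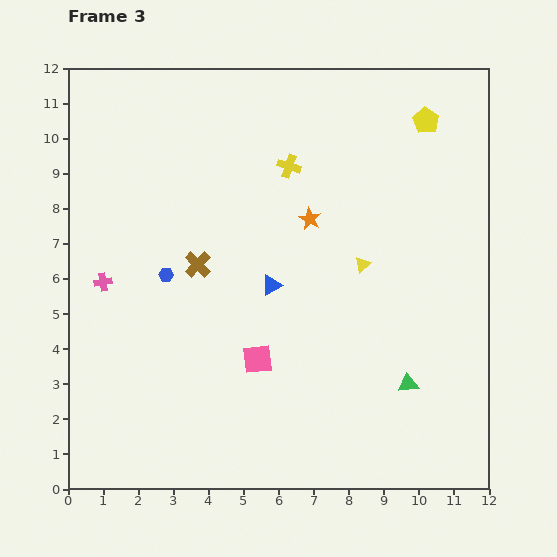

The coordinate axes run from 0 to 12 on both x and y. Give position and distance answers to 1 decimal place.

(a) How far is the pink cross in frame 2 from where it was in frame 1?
4.3

The pink cross moved from (8.9, 9.7) to (5.0, 7.8), a distance of √(3.9² + 1.9²) ≈ 4.3.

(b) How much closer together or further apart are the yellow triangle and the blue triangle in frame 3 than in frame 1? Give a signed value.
+1.3

Distance in frame 1: 1.4. Distance in frame 3: 2.7.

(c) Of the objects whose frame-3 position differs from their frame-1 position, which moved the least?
the blue hexagon

(moved 0.9)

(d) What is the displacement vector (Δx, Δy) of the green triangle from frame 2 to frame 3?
(4.1, -1.0)

The green triangle was at (5.6, 4.0) in frame 2 and (9.7, 3.0) in frame 3.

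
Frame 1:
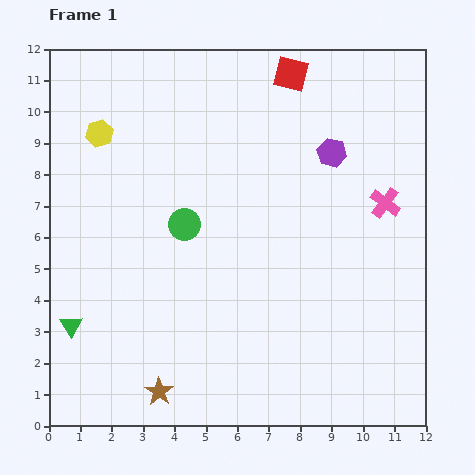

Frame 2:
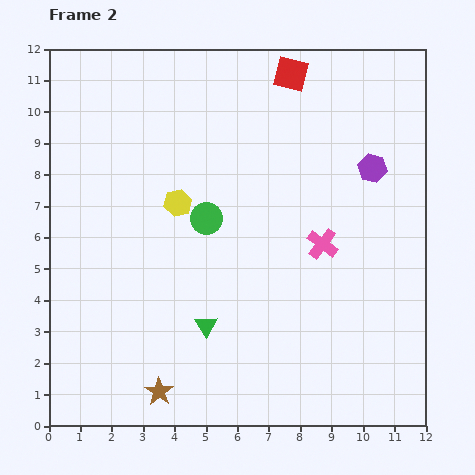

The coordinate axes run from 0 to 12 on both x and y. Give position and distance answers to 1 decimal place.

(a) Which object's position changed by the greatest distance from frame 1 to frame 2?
the green triangle

(moved 4.3; next 3.3)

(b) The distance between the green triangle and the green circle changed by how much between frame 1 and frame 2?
-1.4

Distance in frame 1: 4.8. Distance in frame 2: 3.4.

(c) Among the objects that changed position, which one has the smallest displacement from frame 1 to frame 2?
the green circle

(moved 0.7)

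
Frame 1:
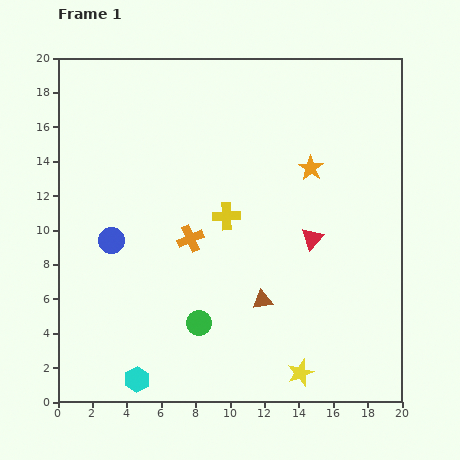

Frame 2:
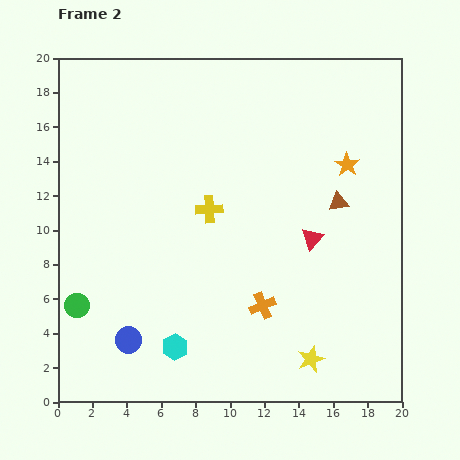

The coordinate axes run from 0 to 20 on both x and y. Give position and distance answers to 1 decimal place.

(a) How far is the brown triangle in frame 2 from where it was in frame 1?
7.2

The brown triangle moved from (11.9, 5.9) to (16.3, 11.6), a distance of √(4.4² + 5.7²) ≈ 7.2.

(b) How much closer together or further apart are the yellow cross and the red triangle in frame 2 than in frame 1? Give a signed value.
+1.0

Distance in frame 1: 5.2. Distance in frame 2: 6.2.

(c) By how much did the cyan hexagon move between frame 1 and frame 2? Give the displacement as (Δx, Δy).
(2.2, 1.9)

The cyan hexagon was at (4.6, 1.3) in frame 1 and (6.8, 3.2) in frame 2.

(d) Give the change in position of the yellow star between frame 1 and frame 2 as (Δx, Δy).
(0.6, 0.8)

The yellow star was at (14.1, 1.7) in frame 1 and (14.7, 2.5) in frame 2.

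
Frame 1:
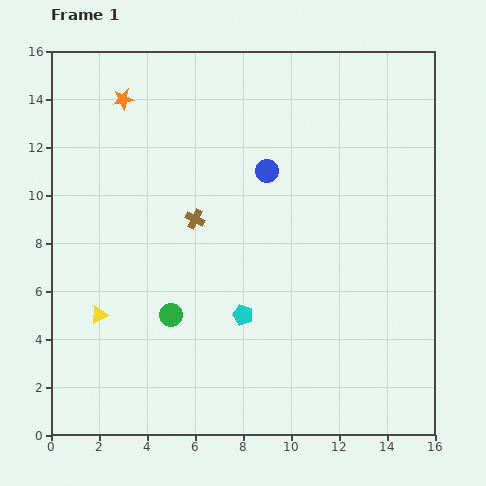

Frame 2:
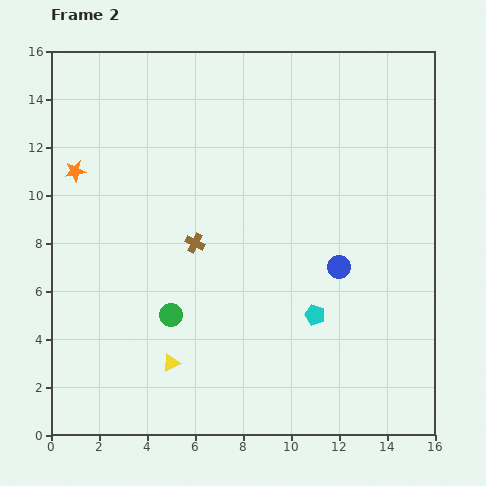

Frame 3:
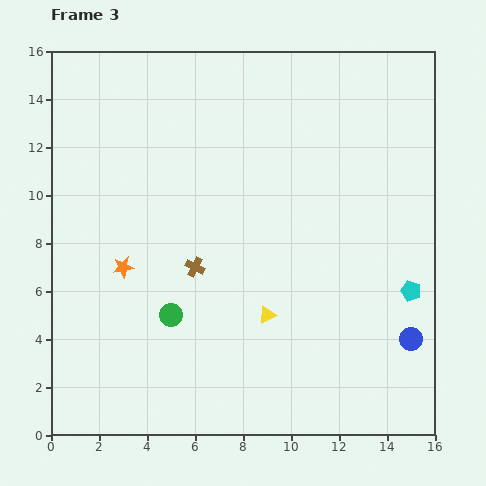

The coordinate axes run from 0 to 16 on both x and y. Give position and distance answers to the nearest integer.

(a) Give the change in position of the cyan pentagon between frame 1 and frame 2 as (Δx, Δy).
(3, 0)

The cyan pentagon was at (8, 5) in frame 1 and (11, 5) in frame 2.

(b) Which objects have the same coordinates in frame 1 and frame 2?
the green circle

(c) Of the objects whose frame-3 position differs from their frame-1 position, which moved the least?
the brown cross

(moved 2)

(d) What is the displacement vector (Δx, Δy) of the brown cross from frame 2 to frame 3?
(0, -1)

The brown cross was at (6, 8) in frame 2 and (6, 7) in frame 3.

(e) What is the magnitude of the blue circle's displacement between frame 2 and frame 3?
4

The blue circle moved from (12, 7) to (15, 4), a distance of √(3² + 3²) ≈ 4.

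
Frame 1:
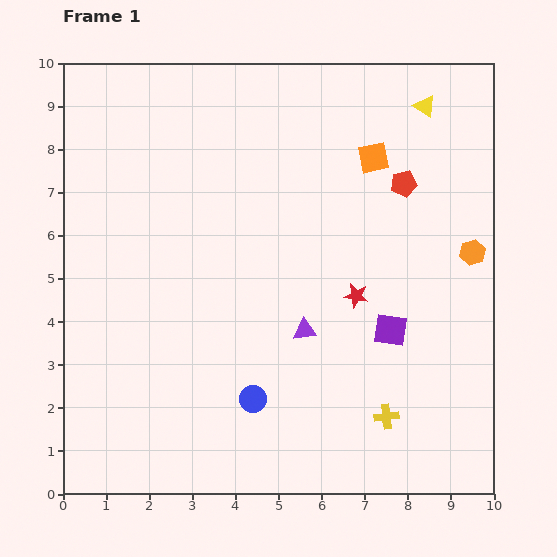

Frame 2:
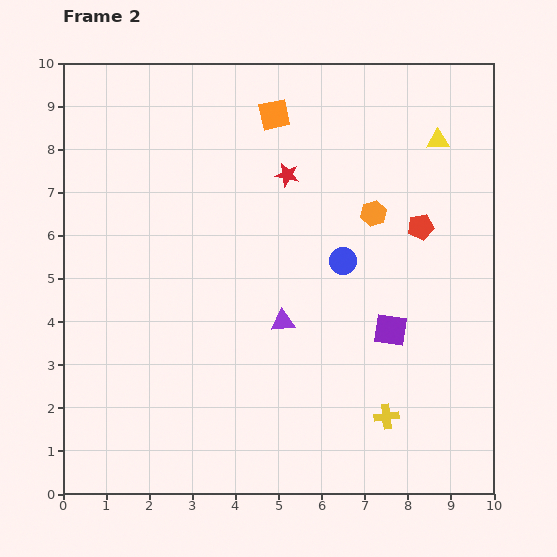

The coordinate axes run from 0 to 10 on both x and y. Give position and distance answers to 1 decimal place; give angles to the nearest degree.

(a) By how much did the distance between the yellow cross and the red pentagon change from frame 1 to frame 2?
-0.9

Distance in frame 1: 5.4. Distance in frame 2: 4.5.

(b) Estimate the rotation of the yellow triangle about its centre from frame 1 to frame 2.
36° counter-clockwise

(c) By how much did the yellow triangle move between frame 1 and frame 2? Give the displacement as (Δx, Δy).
(0.3, -0.8)

The yellow triangle was at (8.4, 9.0) in frame 1 and (8.7, 8.2) in frame 2.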